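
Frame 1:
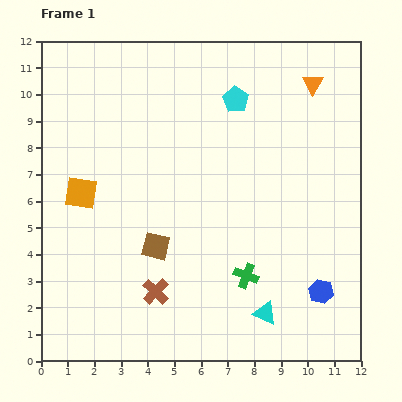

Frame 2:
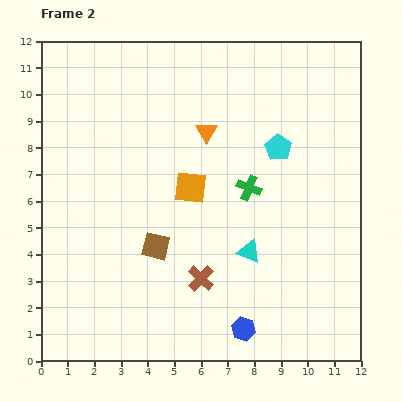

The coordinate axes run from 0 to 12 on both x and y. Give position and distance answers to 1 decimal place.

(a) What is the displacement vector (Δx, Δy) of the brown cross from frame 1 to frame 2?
(1.7, 0.5)

The brown cross was at (4.3, 2.6) in frame 1 and (6.0, 3.1) in frame 2.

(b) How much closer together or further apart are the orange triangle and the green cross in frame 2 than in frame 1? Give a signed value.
-5.0

Distance in frame 1: 7.6. Distance in frame 2: 2.6.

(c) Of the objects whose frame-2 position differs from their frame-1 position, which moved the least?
the brown cross

(moved 1.8)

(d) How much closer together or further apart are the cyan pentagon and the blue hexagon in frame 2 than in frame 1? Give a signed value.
-1.0

Distance in frame 1: 7.9. Distance in frame 2: 6.9.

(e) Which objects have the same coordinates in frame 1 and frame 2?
the brown square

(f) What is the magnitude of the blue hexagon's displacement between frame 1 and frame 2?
3.2

The blue hexagon moved from (10.5, 2.6) to (7.6, 1.2), a distance of √(2.9² + 1.4²) ≈ 3.2.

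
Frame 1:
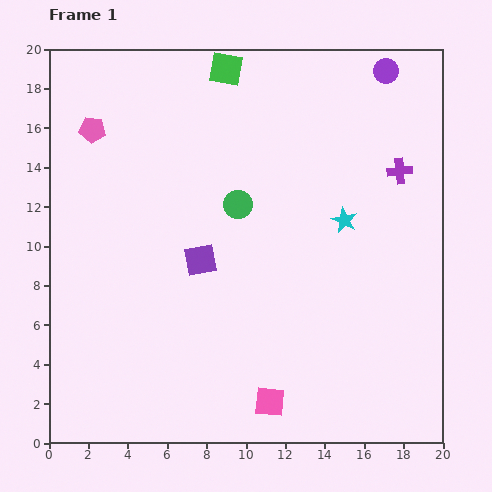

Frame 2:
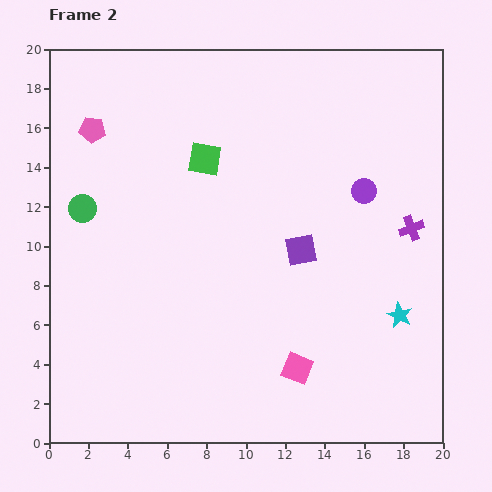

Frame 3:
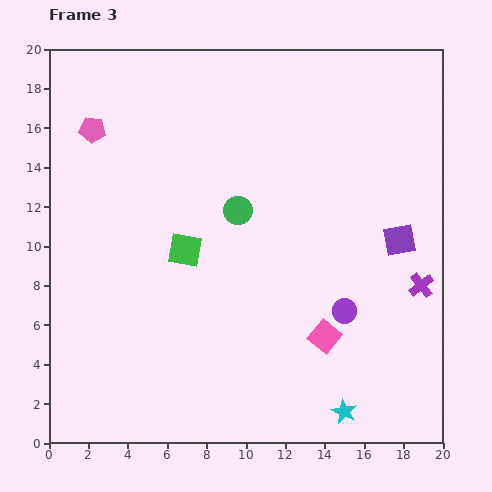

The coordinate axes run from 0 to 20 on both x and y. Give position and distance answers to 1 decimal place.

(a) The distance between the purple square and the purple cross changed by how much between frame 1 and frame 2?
-5.4

Distance in frame 1: 11.1. Distance in frame 2: 5.7.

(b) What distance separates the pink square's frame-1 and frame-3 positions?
4.3

The pink square moved from (11.2, 2.1) to (14.0, 5.4), a distance of √(2.8² + 3.3²) ≈ 4.3.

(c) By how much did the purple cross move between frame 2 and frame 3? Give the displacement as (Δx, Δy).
(0.5, -2.9)

The purple cross was at (18.4, 10.9) in frame 2 and (18.9, 8.0) in frame 3.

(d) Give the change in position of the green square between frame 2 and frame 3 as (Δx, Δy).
(-1.0, -4.6)

The green square was at (7.9, 14.4) in frame 2 and (6.9, 9.8) in frame 3.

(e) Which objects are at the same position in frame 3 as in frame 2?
the pink pentagon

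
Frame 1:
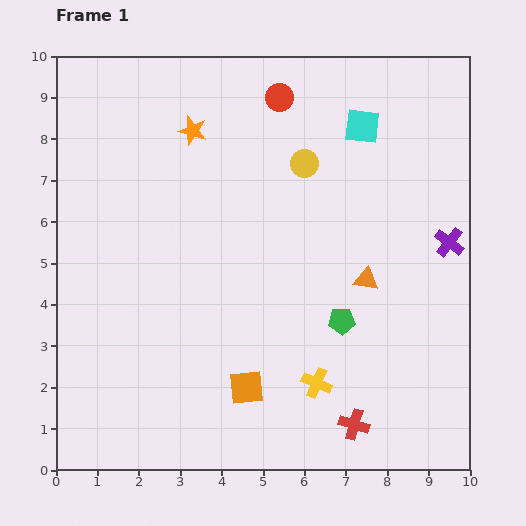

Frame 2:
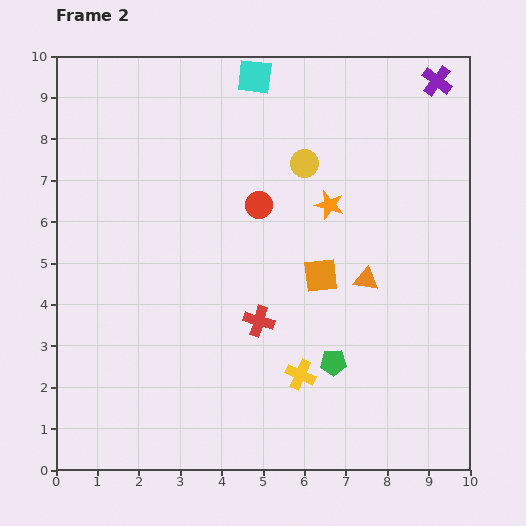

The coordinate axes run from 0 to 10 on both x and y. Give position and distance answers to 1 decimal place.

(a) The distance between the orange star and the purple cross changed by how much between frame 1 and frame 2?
-2.8

Distance in frame 1: 6.8. Distance in frame 2: 4.0.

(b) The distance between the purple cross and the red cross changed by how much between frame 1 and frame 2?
+2.2

Distance in frame 1: 5.0. Distance in frame 2: 7.2.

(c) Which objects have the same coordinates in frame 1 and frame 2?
the orange triangle, the yellow circle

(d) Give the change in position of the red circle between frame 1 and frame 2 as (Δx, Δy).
(-0.5, -2.6)

The red circle was at (5.4, 9.0) in frame 1 and (4.9, 6.4) in frame 2.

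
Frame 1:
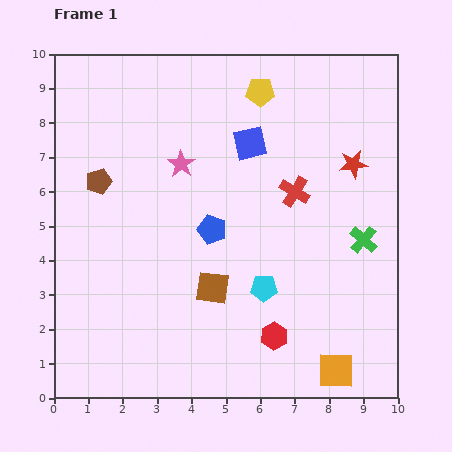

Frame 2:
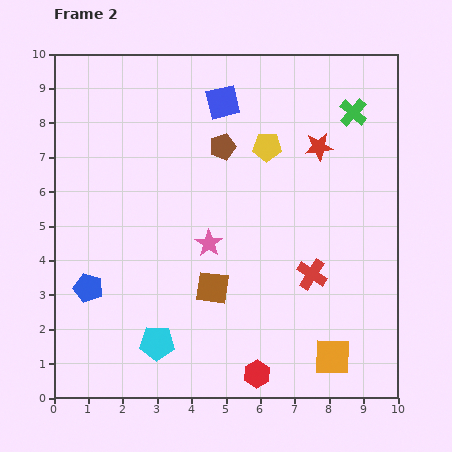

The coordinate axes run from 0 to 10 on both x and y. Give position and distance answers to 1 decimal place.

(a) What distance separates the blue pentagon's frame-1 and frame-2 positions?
4.0

The blue pentagon moved from (4.6, 4.9) to (1.0, 3.2), a distance of √(3.6² + 1.7²) ≈ 4.0.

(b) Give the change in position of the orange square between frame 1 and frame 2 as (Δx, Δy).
(-0.1, 0.4)

The orange square was at (8.2, 0.8) in frame 1 and (8.1, 1.2) in frame 2.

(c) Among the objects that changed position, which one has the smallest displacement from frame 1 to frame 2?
the orange square

(moved 0.4)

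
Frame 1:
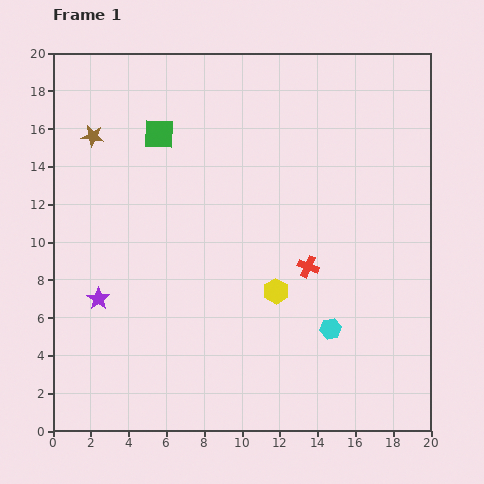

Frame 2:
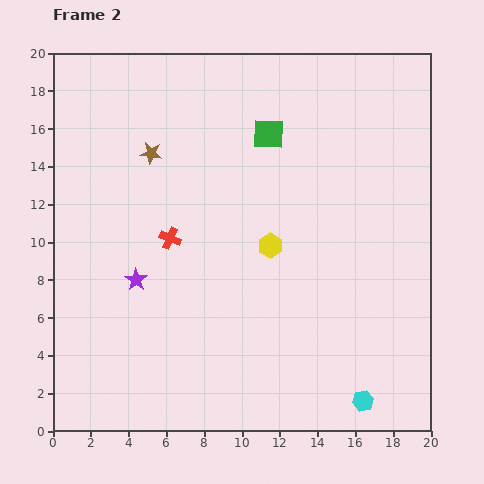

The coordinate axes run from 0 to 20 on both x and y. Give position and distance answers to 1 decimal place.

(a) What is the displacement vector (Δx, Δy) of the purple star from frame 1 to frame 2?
(2.0, 1.0)

The purple star was at (2.4, 7.0) in frame 1 and (4.4, 8.0) in frame 2.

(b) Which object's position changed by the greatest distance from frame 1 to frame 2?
the red cross

(moved 7.5; next 5.8)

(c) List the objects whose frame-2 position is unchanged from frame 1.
none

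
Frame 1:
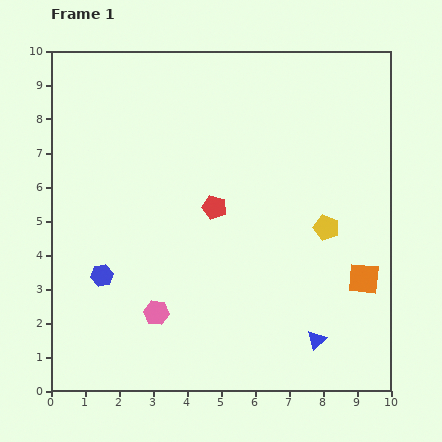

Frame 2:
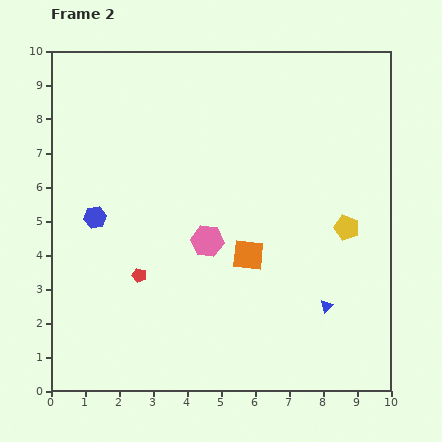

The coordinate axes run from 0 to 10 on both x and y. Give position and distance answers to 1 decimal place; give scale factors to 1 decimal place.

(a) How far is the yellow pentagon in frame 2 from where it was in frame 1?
0.6

The yellow pentagon moved from (8.1, 4.8) to (8.7, 4.8), a distance of √(0.6² + 0.0²) ≈ 0.6.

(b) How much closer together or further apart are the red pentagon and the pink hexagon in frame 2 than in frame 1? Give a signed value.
-1.3

Distance in frame 1: 3.5. Distance in frame 2: 2.2.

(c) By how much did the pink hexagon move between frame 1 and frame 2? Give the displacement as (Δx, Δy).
(1.5, 2.1)

The pink hexagon was at (3.1, 2.3) in frame 1 and (4.6, 4.4) in frame 2.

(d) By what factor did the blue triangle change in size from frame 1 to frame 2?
0.6×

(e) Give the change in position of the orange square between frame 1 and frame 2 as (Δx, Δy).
(-3.4, 0.7)

The orange square was at (9.2, 3.3) in frame 1 and (5.8, 4.0) in frame 2.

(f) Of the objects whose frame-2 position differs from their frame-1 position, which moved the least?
the yellow pentagon

(moved 0.6)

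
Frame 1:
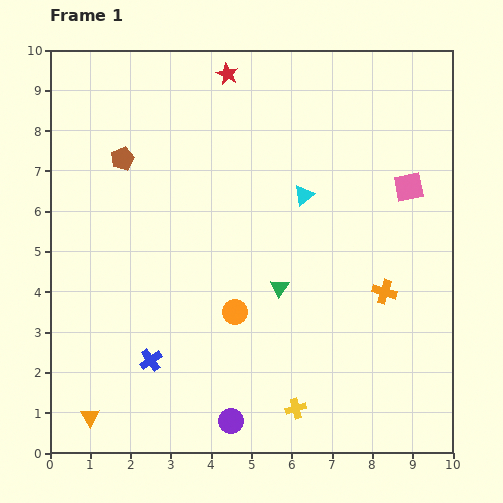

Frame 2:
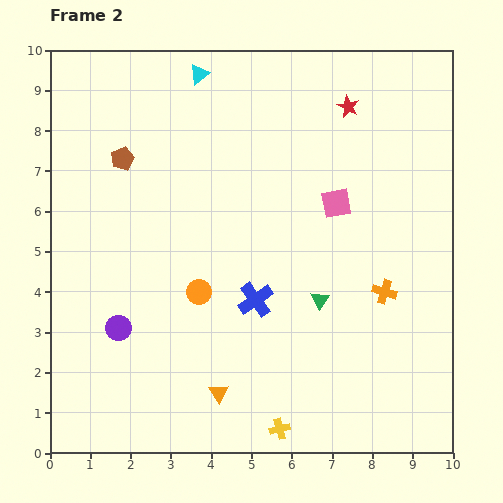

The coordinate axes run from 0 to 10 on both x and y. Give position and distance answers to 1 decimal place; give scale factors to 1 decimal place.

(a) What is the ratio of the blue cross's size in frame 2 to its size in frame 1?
1.6×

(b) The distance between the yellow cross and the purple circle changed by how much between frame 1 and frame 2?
+3.1

Distance in frame 1: 1.6. Distance in frame 2: 4.7.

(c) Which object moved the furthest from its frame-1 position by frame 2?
the cyan triangle

(moved 4.0; next 3.6)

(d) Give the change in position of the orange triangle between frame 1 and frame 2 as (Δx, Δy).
(3.2, 0.6)

The orange triangle was at (1.0, 0.9) in frame 1 and (4.2, 1.5) in frame 2.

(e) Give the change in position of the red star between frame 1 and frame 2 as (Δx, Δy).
(3.0, -0.8)

The red star was at (4.4, 9.4) in frame 1 and (7.4, 8.6) in frame 2.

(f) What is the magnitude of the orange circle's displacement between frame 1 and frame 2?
1.0

The orange circle moved from (4.6, 3.5) to (3.7, 4.0), a distance of √(0.9² + 0.5²) ≈ 1.0.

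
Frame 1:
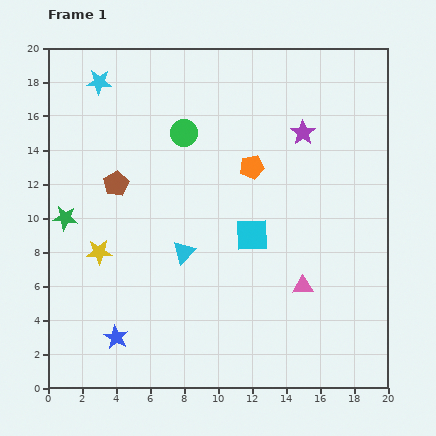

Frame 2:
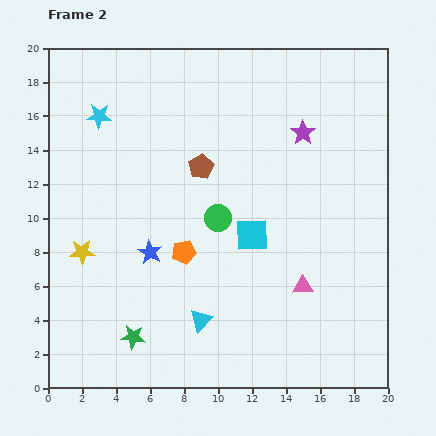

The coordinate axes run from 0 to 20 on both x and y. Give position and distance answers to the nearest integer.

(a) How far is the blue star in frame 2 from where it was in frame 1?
5

The blue star moved from (4, 3) to (6, 8), a distance of √(2² + 5²) ≈ 5.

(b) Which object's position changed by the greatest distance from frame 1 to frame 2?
the green star

(moved 8; next 6)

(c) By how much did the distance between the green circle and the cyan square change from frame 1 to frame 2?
-5

Distance in frame 1: 7. Distance in frame 2: 2.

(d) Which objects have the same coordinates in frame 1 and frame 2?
the purple star, the pink triangle, the cyan square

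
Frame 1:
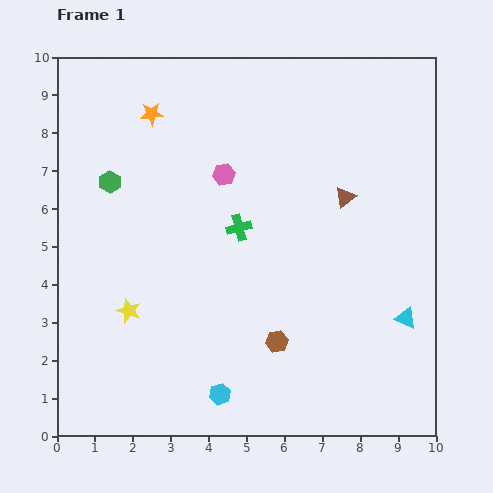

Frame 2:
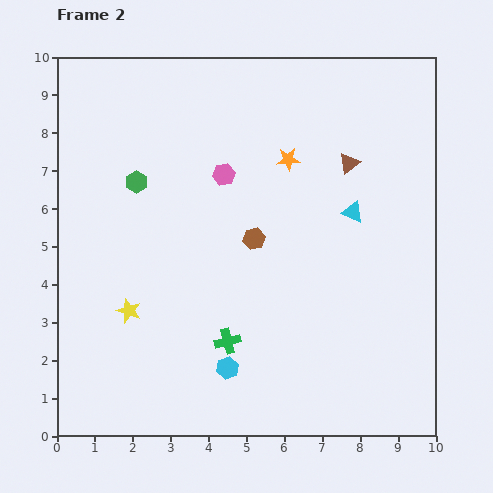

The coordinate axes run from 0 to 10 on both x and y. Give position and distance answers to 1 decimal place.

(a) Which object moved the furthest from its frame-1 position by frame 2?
the orange star

(moved 3.8; next 3.1)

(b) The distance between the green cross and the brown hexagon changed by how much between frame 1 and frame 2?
-0.4

Distance in frame 1: 3.2. Distance in frame 2: 2.8.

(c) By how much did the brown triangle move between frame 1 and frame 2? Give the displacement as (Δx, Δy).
(0.1, 0.9)

The brown triangle was at (7.6, 6.3) in frame 1 and (7.7, 7.2) in frame 2.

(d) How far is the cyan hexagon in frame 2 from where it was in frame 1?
0.7

The cyan hexagon moved from (4.3, 1.1) to (4.5, 1.8), a distance of √(0.2² + 0.7²) ≈ 0.7.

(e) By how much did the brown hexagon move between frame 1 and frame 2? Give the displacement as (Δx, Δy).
(-0.6, 2.7)

The brown hexagon was at (5.8, 2.5) in frame 1 and (5.2, 5.2) in frame 2.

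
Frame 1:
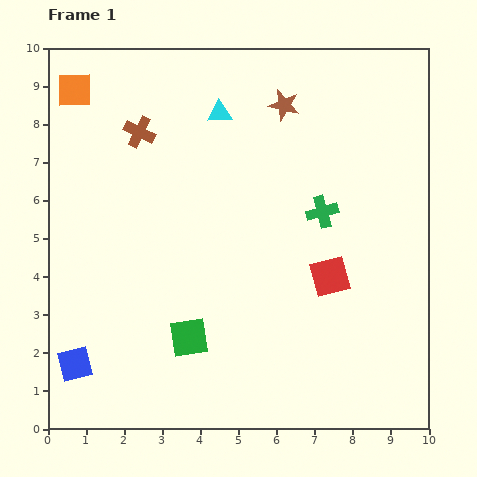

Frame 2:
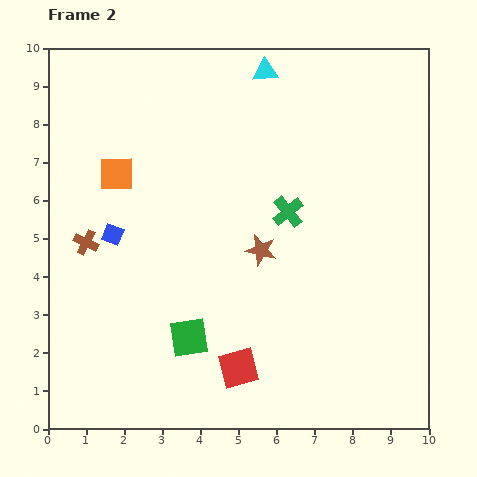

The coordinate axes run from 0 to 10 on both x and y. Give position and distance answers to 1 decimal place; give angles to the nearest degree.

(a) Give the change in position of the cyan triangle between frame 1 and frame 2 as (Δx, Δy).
(1.2, 1.1)

The cyan triangle was at (4.5, 8.3) in frame 1 and (5.7, 9.4) in frame 2.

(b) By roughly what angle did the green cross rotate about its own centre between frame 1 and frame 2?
24° counter-clockwise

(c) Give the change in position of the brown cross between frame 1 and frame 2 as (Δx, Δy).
(-1.4, -2.9)

The brown cross was at (2.4, 7.8) in frame 1 and (1.0, 4.9) in frame 2.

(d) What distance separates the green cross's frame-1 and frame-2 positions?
0.9

The green cross moved from (7.2, 5.7) to (6.3, 5.7), a distance of √(0.9² + 0.0²) ≈ 0.9.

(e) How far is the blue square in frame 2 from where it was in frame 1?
3.5

The blue square moved from (0.7, 1.7) to (1.7, 5.1), a distance of √(1.0² + 3.4²) ≈ 3.5.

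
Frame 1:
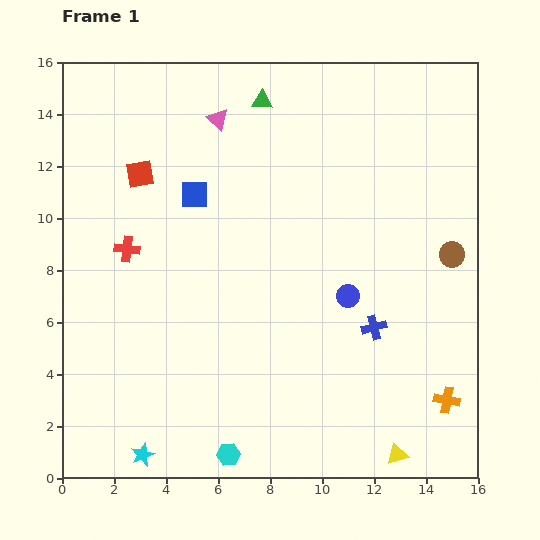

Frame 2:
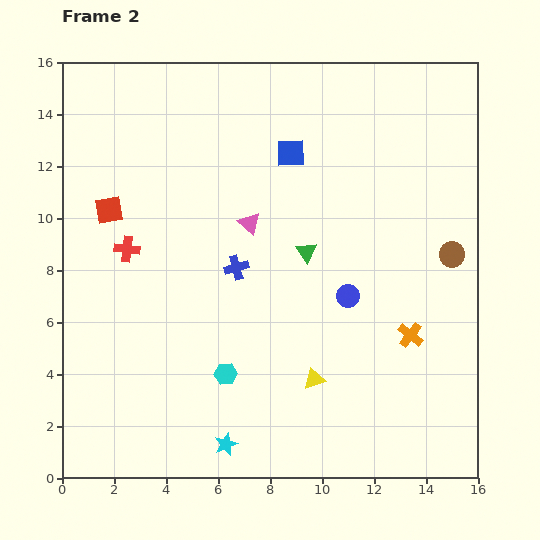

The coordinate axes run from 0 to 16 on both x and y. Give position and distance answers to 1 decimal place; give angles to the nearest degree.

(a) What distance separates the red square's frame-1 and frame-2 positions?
1.8

The red square moved from (3.0, 11.7) to (1.8, 10.3), a distance of √(1.2² + 1.4²) ≈ 1.8.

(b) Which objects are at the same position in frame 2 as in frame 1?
the red cross, the brown circle, the blue circle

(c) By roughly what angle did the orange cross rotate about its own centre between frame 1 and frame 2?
28° clockwise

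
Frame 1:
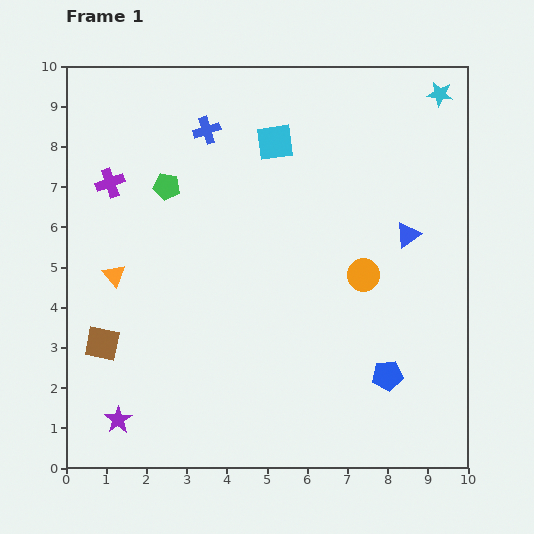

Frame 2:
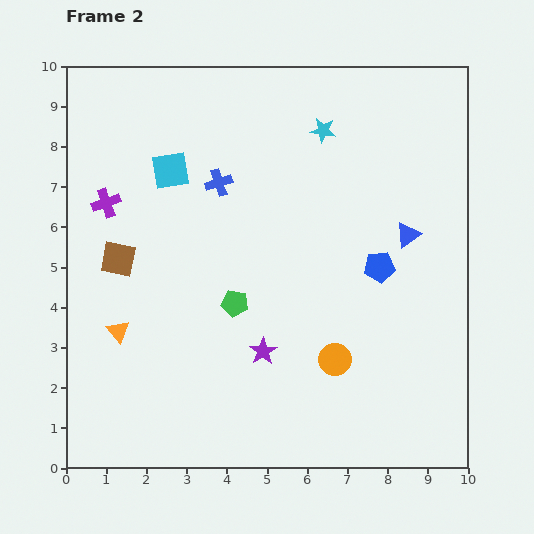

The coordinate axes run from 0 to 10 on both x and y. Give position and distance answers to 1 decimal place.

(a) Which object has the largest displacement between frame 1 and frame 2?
the purple star

(moved 4.0; next 3.4)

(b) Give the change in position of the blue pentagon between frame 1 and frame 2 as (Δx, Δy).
(-0.2, 2.7)

The blue pentagon was at (8.0, 2.3) in frame 1 and (7.8, 5.0) in frame 2.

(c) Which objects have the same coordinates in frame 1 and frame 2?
the blue triangle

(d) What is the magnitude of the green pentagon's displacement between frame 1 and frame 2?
3.4

The green pentagon moved from (2.5, 7.0) to (4.2, 4.1), a distance of √(1.7² + 2.9²) ≈ 3.4.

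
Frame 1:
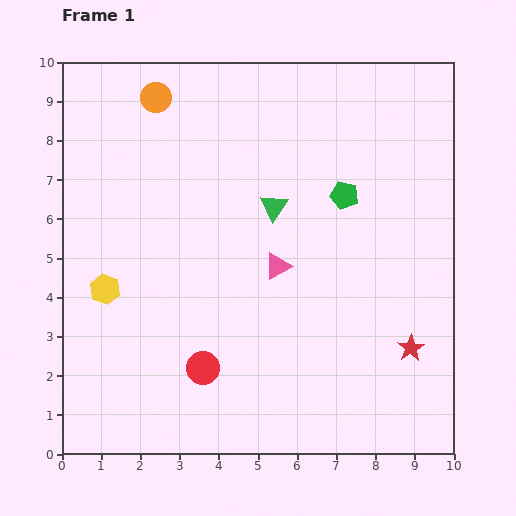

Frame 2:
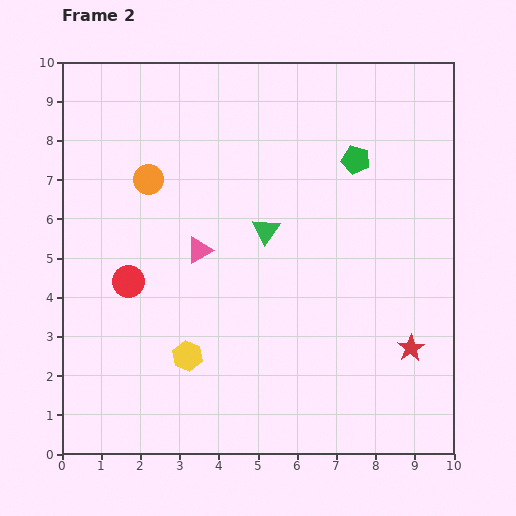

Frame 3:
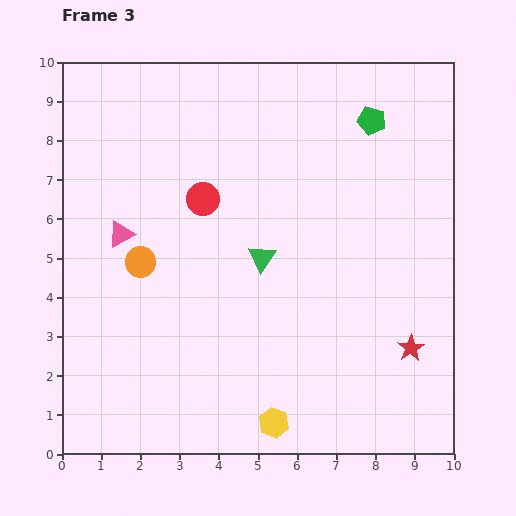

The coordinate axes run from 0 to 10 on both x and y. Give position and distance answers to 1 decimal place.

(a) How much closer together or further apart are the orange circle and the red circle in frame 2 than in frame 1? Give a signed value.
-4.4

Distance in frame 1: 7.0. Distance in frame 2: 2.6.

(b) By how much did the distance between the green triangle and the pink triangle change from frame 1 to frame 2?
+0.3

Distance in frame 1: 1.5. Distance in frame 2: 1.8.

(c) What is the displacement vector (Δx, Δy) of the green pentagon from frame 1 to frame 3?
(0.7, 1.9)

The green pentagon was at (7.2, 6.6) in frame 1 and (7.9, 8.5) in frame 3.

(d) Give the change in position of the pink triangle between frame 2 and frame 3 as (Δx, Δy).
(-2.0, 0.4)

The pink triangle was at (3.5, 5.2) in frame 2 and (1.5, 5.6) in frame 3.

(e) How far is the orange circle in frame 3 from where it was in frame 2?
2.1

The orange circle moved from (2.2, 7.0) to (2.0, 4.9), a distance of √(0.2² + 2.1²) ≈ 2.1.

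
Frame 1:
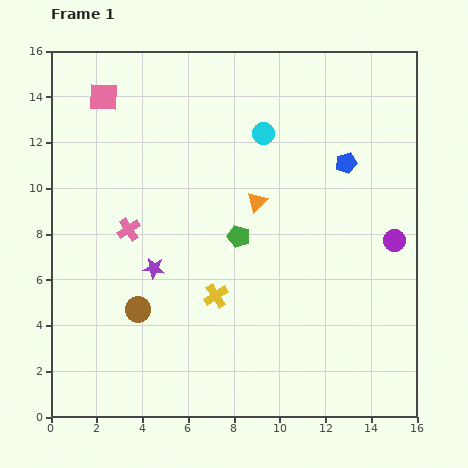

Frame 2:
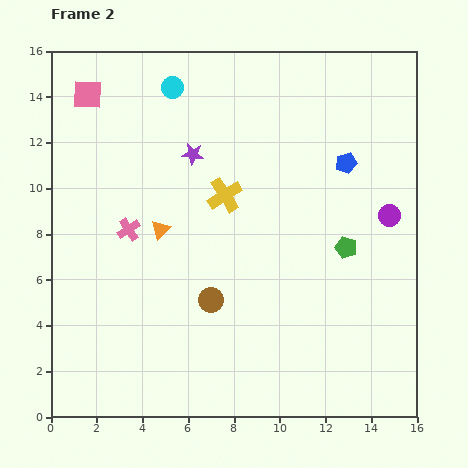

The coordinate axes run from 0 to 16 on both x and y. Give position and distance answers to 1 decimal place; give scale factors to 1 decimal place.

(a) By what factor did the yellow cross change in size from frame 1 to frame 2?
1.4×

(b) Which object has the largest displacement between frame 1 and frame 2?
the purple star

(moved 5.3; next 4.7)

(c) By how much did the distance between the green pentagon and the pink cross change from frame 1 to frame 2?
+4.7

Distance in frame 1: 4.8. Distance in frame 2: 9.5.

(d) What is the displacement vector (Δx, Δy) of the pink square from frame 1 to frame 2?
(-0.7, 0.1)

The pink square was at (2.3, 14.0) in frame 1 and (1.6, 14.1) in frame 2.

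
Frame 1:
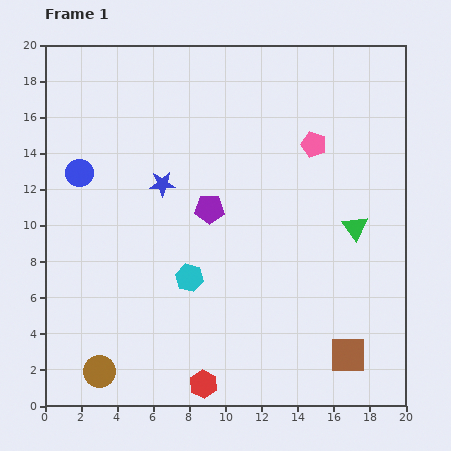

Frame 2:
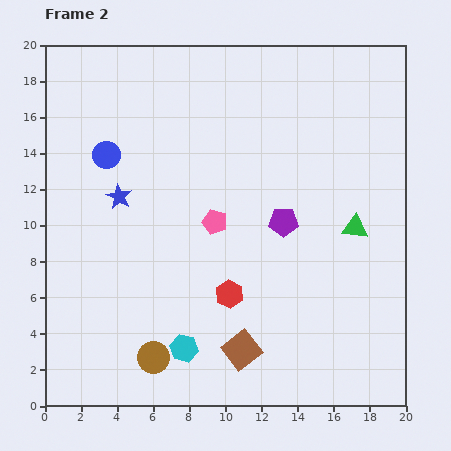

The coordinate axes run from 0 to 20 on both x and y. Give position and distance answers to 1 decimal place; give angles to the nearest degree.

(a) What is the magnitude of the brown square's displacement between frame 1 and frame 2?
5.9

The brown square moved from (16.8, 2.8) to (10.9, 3.1), a distance of √(5.9² + 0.3²) ≈ 5.9.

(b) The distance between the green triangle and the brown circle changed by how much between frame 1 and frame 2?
-3.0

Distance in frame 1: 16.3. Distance in frame 2: 13.3.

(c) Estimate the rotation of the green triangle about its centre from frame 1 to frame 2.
49° counter-clockwise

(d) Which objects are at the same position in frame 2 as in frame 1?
the green triangle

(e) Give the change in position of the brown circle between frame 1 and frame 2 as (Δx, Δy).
(3.0, 0.8)

The brown circle was at (3.0, 1.9) in frame 1 and (6.0, 2.7) in frame 2.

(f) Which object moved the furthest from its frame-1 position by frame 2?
the pink pentagon

(moved 7.0; next 5.9)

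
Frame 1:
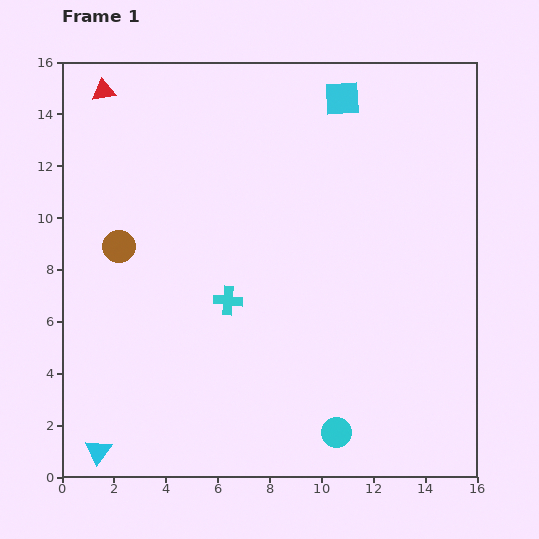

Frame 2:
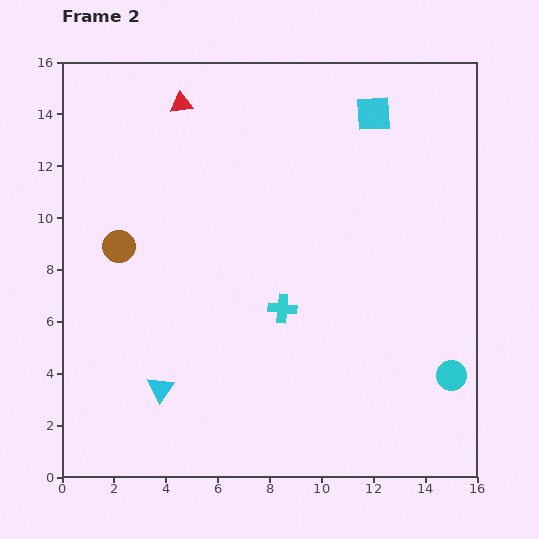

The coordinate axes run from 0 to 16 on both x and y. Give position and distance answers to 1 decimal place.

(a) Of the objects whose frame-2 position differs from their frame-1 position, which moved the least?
the cyan square

(moved 1.3)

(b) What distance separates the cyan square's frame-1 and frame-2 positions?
1.3

The cyan square moved from (10.8, 14.6) to (12.0, 14.0), a distance of √(1.2² + 0.6²) ≈ 1.3.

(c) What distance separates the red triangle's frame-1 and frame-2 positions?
3.0

The red triangle moved from (1.6, 14.9) to (4.6, 14.4), a distance of √(3.0² + 0.5²) ≈ 3.0.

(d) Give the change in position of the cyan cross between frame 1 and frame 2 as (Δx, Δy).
(2.1, -0.3)

The cyan cross was at (6.4, 6.8) in frame 1 and (8.5, 6.5) in frame 2.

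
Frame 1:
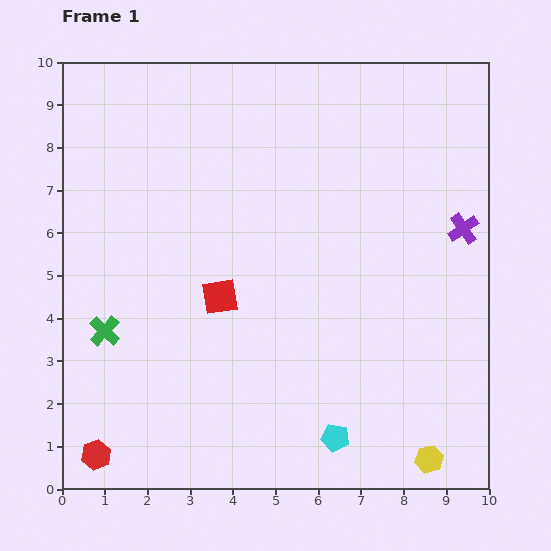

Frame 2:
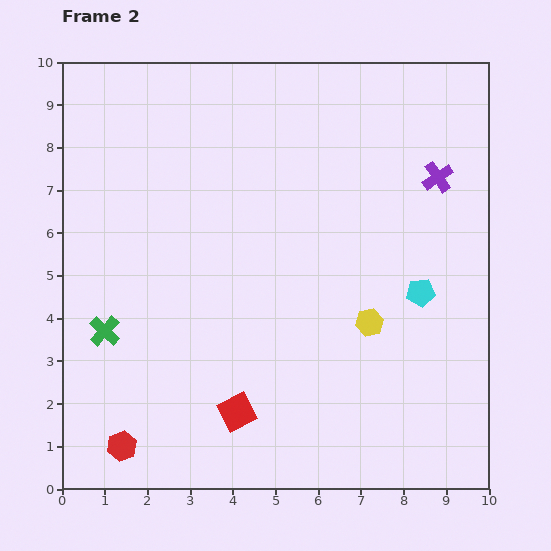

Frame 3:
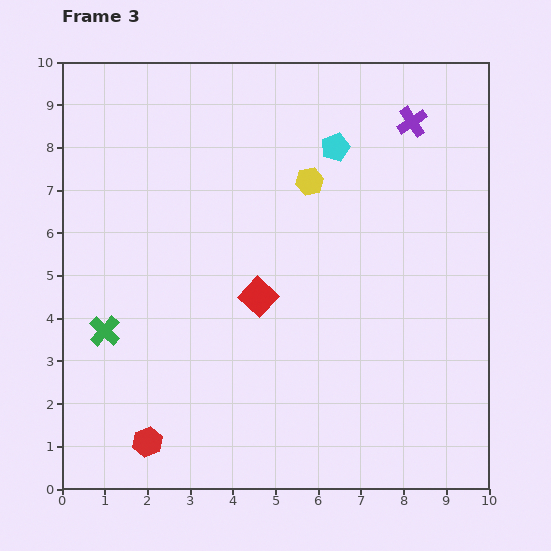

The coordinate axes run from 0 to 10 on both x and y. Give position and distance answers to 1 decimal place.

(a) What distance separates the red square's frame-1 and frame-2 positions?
2.7

The red square moved from (3.7, 4.5) to (4.1, 1.8), a distance of √(0.4² + 2.7²) ≈ 2.7.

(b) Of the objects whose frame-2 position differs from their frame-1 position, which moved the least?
the red hexagon

(moved 0.6)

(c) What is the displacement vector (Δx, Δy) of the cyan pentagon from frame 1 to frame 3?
(0.0, 6.8)

The cyan pentagon was at (6.4, 1.2) in frame 1 and (6.4, 8.0) in frame 3.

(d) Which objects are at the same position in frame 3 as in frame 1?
the green cross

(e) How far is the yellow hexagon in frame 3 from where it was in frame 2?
3.6

The yellow hexagon moved from (7.2, 3.9) to (5.8, 7.2), a distance of √(1.4² + 3.3²) ≈ 3.6.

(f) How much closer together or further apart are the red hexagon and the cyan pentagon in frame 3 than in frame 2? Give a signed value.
+0.3

Distance in frame 2: 7.9. Distance in frame 3: 8.2.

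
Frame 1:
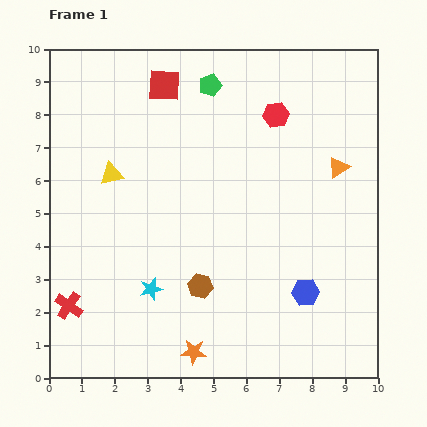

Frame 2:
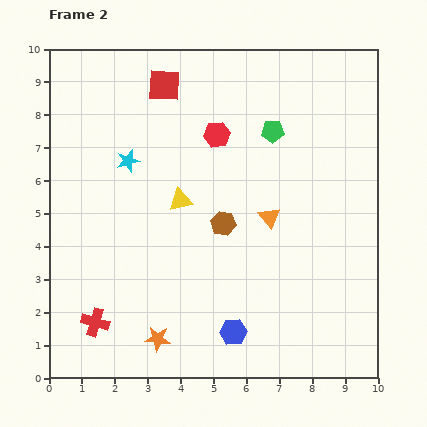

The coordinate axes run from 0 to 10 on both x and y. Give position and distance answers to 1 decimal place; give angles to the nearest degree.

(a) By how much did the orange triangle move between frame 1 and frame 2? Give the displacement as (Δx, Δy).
(-2.1, -1.5)

The orange triangle was at (8.8, 6.4) in frame 1 and (6.7, 4.9) in frame 2.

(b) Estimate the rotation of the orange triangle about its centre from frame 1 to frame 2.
34° counter-clockwise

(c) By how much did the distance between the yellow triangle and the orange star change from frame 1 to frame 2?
-1.7

Distance in frame 1: 6.0. Distance in frame 2: 4.3.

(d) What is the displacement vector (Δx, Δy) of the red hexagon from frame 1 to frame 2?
(-1.8, -0.6)

The red hexagon was at (6.9, 8.0) in frame 1 and (5.1, 7.4) in frame 2.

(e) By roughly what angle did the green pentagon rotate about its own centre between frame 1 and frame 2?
18° clockwise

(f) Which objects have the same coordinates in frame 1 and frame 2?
the red square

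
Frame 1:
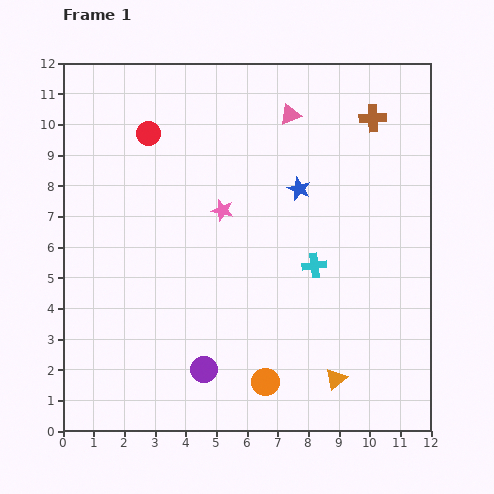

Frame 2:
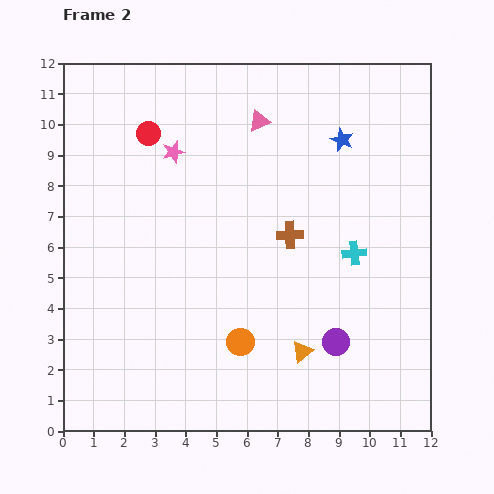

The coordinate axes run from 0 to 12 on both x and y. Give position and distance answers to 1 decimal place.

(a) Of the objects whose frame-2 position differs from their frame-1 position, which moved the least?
the pink triangle

(moved 1.0)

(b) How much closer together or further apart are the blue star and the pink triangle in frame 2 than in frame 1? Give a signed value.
+0.4

Distance in frame 1: 2.4. Distance in frame 2: 2.8.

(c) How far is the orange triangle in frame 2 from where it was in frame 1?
1.4

The orange triangle moved from (8.9, 1.7) to (7.8, 2.6), a distance of √(1.1² + 0.9²) ≈ 1.4.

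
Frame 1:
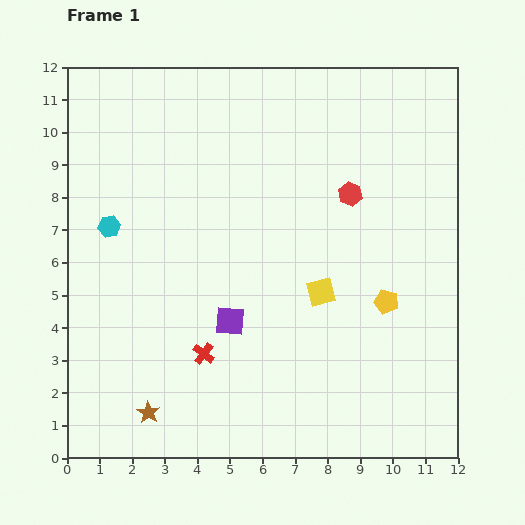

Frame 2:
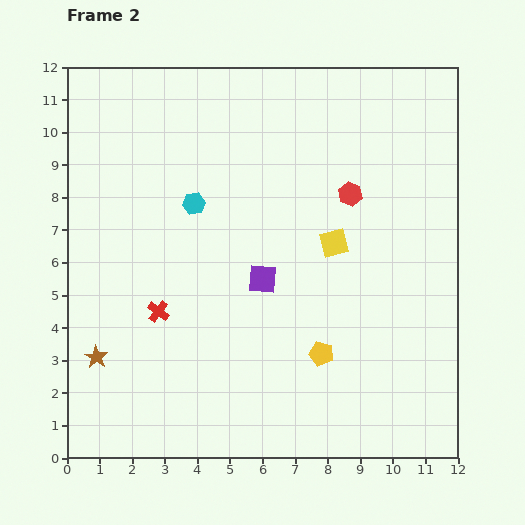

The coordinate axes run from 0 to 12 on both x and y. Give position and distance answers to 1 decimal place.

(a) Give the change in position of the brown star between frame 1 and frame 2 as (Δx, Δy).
(-1.6, 1.7)

The brown star was at (2.5, 1.4) in frame 1 and (0.9, 3.1) in frame 2.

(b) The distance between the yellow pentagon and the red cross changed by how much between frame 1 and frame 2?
-0.6

Distance in frame 1: 5.8. Distance in frame 2: 5.2.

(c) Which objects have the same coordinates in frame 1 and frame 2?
the red hexagon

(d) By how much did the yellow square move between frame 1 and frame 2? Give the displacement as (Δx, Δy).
(0.4, 1.5)

The yellow square was at (7.8, 5.1) in frame 1 and (8.2, 6.6) in frame 2.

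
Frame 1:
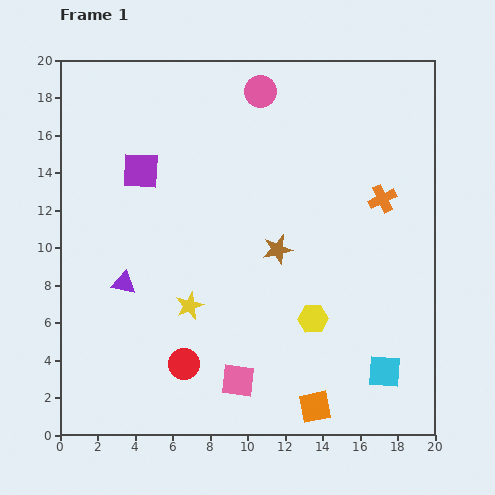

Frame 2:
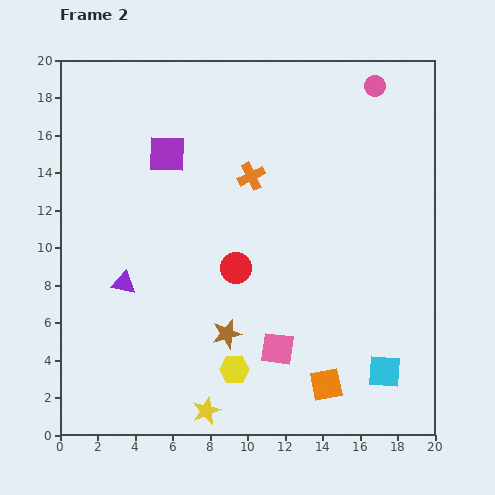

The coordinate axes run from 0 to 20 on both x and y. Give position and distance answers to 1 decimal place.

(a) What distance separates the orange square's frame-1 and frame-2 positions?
1.3

The orange square moved from (13.6, 1.5) to (14.2, 2.7), a distance of √(0.6² + 1.2²) ≈ 1.3.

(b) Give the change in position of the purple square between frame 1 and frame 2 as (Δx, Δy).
(1.4, 0.9)

The purple square was at (4.3, 14.1) in frame 1 and (5.7, 15.0) in frame 2.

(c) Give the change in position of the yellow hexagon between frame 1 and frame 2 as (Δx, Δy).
(-4.2, -2.7)

The yellow hexagon was at (13.5, 6.2) in frame 1 and (9.3, 3.5) in frame 2.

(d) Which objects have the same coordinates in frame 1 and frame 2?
the cyan square, the purple triangle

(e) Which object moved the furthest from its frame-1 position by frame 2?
the orange cross

(moved 7.1; next 6.1)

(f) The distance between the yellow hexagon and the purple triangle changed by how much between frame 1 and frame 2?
-2.8

Distance in frame 1: 10.3. Distance in frame 2: 7.5.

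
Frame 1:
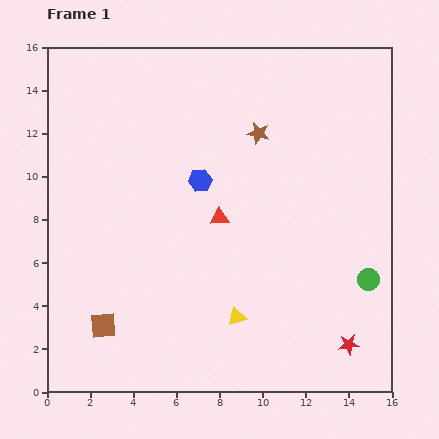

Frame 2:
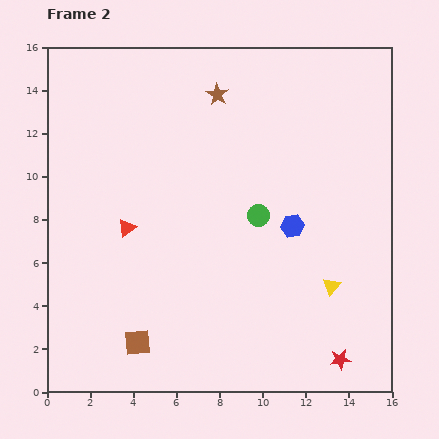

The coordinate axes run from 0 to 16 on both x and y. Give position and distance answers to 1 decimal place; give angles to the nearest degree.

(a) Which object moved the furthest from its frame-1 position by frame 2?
the green circle

(moved 5.9; next 4.8)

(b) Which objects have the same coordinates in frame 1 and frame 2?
none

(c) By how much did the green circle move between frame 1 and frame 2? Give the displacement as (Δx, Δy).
(-5.1, 3.0)

The green circle was at (14.9, 5.2) in frame 1 and (9.8, 8.2) in frame 2.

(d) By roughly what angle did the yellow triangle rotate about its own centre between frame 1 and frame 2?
35° counter-clockwise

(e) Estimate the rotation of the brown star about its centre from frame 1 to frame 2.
18° clockwise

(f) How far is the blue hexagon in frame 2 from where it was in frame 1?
4.8

The blue hexagon moved from (7.1, 9.8) to (11.4, 7.7), a distance of √(4.3² + 2.1²) ≈ 4.8.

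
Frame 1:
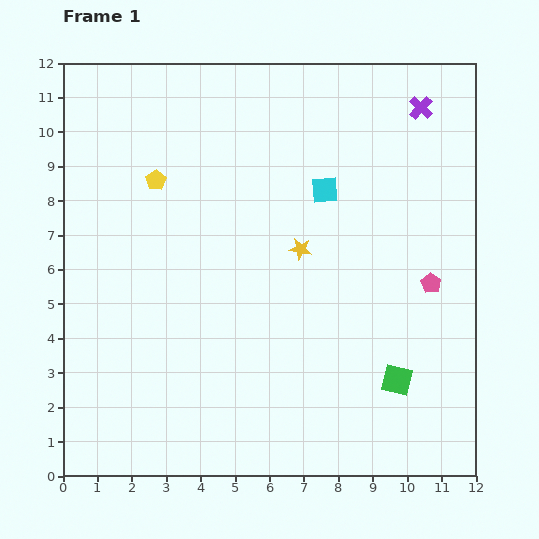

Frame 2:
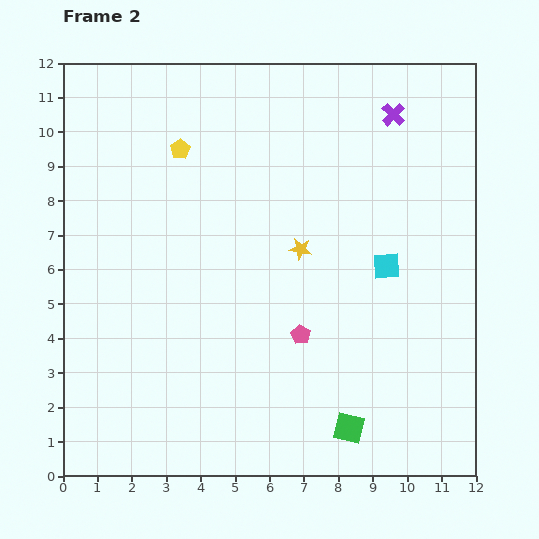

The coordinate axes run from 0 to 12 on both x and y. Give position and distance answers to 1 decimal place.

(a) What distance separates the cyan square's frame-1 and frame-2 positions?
2.8

The cyan square moved from (7.6, 8.3) to (9.4, 6.1), a distance of √(1.8² + 2.2²) ≈ 2.8.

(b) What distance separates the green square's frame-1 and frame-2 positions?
2.0

The green square moved from (9.7, 2.8) to (8.3, 1.4), a distance of √(1.4² + 1.4²) ≈ 2.0.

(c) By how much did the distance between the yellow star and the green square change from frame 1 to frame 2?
+0.7

Distance in frame 1: 4.7. Distance in frame 2: 5.4.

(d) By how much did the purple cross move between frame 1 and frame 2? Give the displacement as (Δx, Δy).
(-0.8, -0.2)

The purple cross was at (10.4, 10.7) in frame 1 and (9.6, 10.5) in frame 2.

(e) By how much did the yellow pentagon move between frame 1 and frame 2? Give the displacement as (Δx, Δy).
(0.7, 0.9)

The yellow pentagon was at (2.7, 8.6) in frame 1 and (3.4, 9.5) in frame 2.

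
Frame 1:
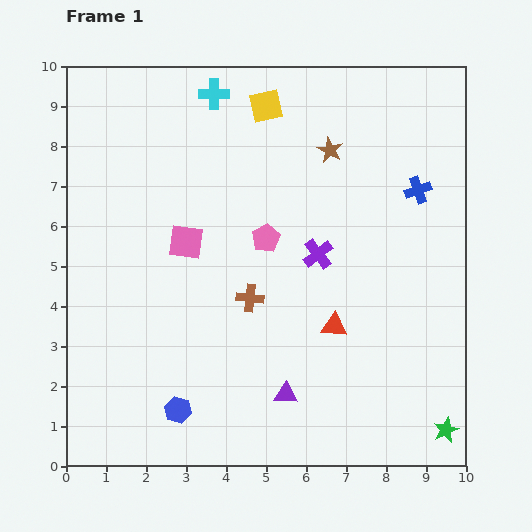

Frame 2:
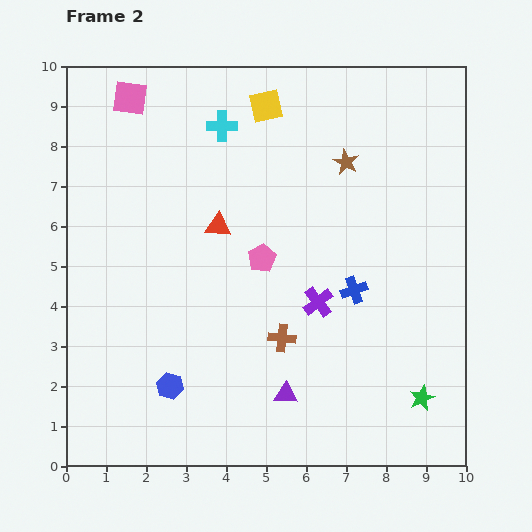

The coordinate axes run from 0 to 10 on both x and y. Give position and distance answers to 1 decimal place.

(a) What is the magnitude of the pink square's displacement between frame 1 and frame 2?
3.9

The pink square moved from (3.0, 5.6) to (1.6, 9.2), a distance of √(1.4² + 3.6²) ≈ 3.9.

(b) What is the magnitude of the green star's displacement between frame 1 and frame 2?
1.0

The green star moved from (9.5, 0.9) to (8.9, 1.7), a distance of √(0.6² + 0.8²) ≈ 1.0.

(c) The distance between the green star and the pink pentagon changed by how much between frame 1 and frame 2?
-1.3

Distance in frame 1: 6.6. Distance in frame 2: 5.3.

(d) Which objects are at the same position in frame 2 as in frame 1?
the purple triangle, the yellow square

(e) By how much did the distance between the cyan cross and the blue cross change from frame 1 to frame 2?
-0.3

Distance in frame 1: 5.6. Distance in frame 2: 5.3.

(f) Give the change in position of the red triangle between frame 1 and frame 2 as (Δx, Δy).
(-2.9, 2.5)

The red triangle was at (6.7, 3.5) in frame 1 and (3.8, 6.0) in frame 2.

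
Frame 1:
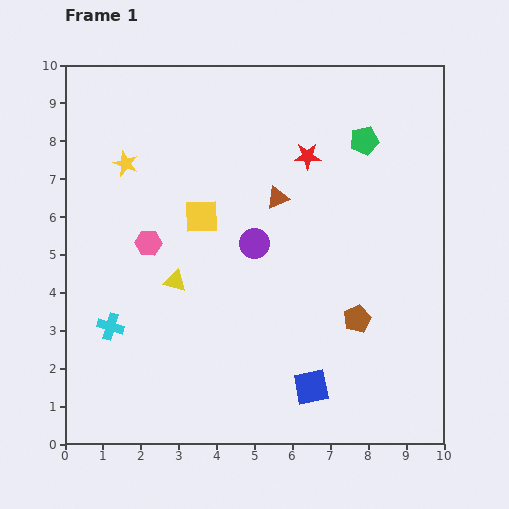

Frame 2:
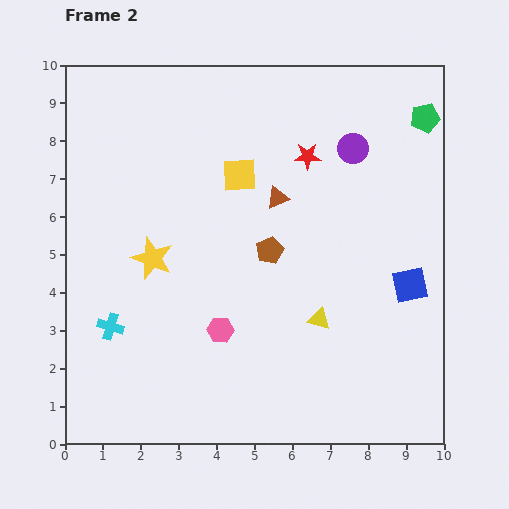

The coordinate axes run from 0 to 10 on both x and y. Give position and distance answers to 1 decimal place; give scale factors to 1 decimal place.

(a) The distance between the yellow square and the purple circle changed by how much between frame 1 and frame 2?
+1.5

Distance in frame 1: 1.6. Distance in frame 2: 3.1.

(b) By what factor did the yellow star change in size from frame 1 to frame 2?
1.7×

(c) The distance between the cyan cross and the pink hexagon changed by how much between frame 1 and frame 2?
+0.5

Distance in frame 1: 2.4. Distance in frame 2: 2.9.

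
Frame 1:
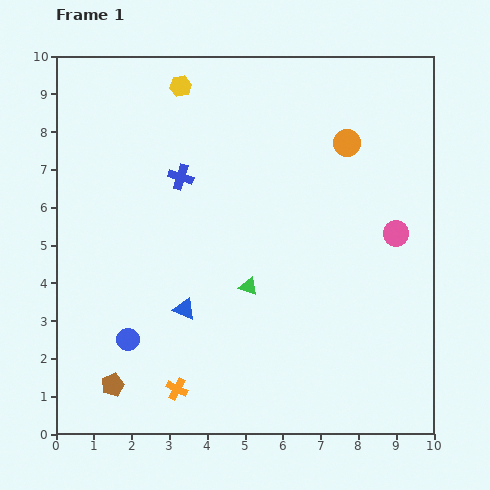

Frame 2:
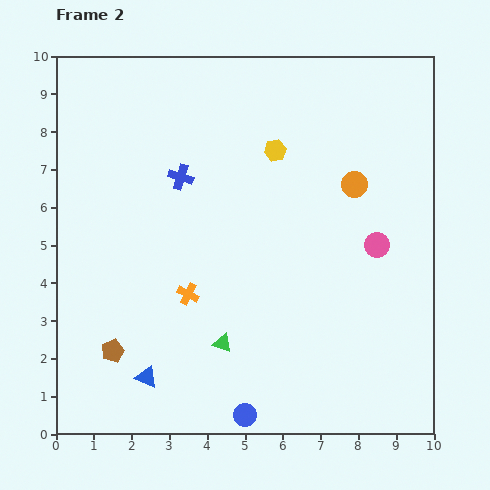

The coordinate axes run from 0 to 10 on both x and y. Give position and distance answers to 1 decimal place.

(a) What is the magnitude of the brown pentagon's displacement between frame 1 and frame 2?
0.9

The brown pentagon moved from (1.5, 1.3) to (1.5, 2.2), a distance of √(0.0² + 0.9²) ≈ 0.9.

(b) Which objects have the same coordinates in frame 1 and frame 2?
the blue cross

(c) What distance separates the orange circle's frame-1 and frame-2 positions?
1.1

The orange circle moved from (7.7, 7.7) to (7.9, 6.6), a distance of √(0.2² + 1.1²) ≈ 1.1.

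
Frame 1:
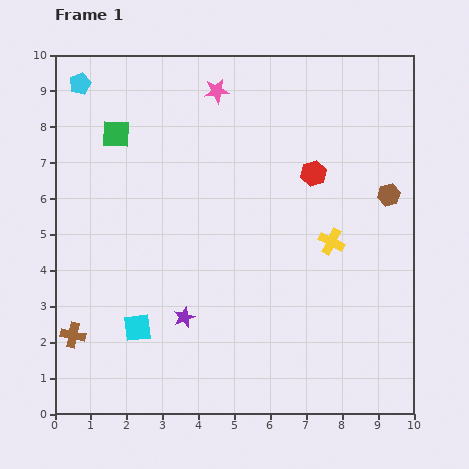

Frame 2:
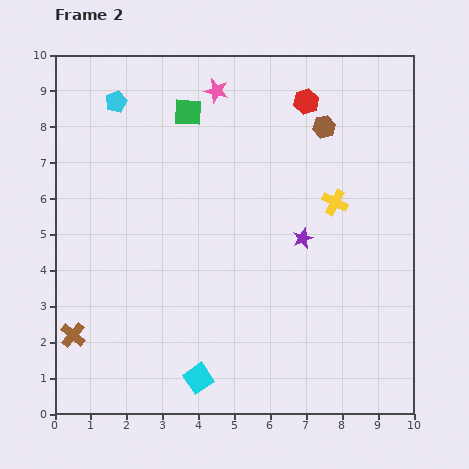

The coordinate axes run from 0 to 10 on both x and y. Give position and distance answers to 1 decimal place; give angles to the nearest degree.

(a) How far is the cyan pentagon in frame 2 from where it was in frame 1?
1.1

The cyan pentagon moved from (0.7, 9.2) to (1.7, 8.7), a distance of √(1.0² + 0.5²) ≈ 1.1.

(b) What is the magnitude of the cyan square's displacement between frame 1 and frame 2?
2.2

The cyan square moved from (2.3, 2.4) to (4.0, 1.0), a distance of √(1.7² + 1.4²) ≈ 2.2.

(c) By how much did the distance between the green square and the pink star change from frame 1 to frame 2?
-2.0

Distance in frame 1: 3.0. Distance in frame 2: 1.0.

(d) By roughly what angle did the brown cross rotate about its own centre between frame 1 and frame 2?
28° clockwise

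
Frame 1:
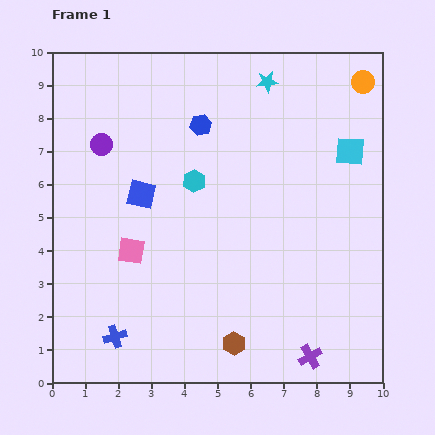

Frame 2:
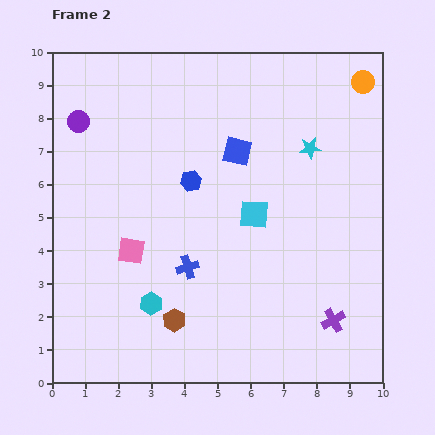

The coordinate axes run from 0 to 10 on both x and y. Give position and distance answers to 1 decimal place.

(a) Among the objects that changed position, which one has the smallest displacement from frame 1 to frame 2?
the purple circle

(moved 1.0)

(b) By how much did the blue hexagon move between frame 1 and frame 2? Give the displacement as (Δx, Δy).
(-0.3, -1.7)

The blue hexagon was at (4.5, 7.8) in frame 1 and (4.2, 6.1) in frame 2.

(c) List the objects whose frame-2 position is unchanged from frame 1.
the pink square, the orange circle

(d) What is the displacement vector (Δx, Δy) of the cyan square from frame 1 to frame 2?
(-2.9, -1.9)

The cyan square was at (9.0, 7.0) in frame 1 and (6.1, 5.1) in frame 2.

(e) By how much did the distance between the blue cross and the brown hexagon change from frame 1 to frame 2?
-2.0

Distance in frame 1: 3.6. Distance in frame 2: 1.6.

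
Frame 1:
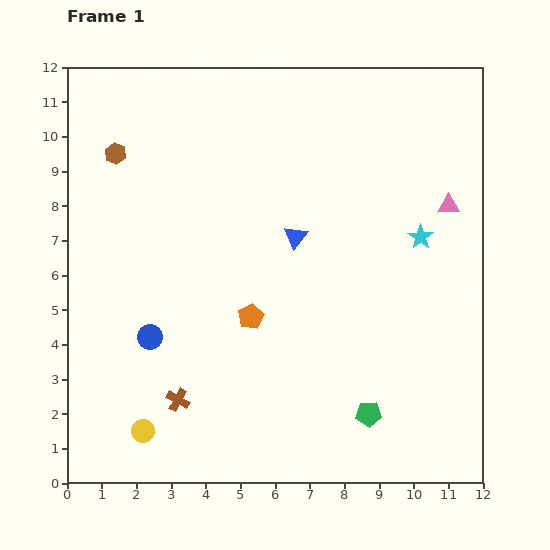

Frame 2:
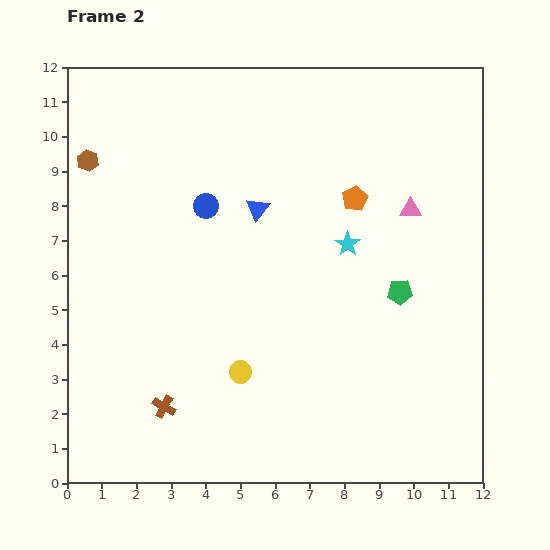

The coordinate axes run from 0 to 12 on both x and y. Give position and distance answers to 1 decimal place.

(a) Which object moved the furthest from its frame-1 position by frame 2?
the orange pentagon

(moved 4.5; next 4.1)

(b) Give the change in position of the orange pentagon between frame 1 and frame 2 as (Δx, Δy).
(3.0, 3.4)

The orange pentagon was at (5.3, 4.8) in frame 1 and (8.3, 8.2) in frame 2.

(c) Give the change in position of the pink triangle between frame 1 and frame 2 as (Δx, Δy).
(-1.1, -0.1)

The pink triangle was at (11.0, 8.0) in frame 1 and (9.9, 7.9) in frame 2.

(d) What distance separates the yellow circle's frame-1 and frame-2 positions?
3.3

The yellow circle moved from (2.2, 1.5) to (5.0, 3.2), a distance of √(2.8² + 1.7²) ≈ 3.3.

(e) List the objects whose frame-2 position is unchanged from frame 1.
none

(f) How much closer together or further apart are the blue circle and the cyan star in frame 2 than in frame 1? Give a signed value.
-4.1

Distance in frame 1: 8.3. Distance in frame 2: 4.2.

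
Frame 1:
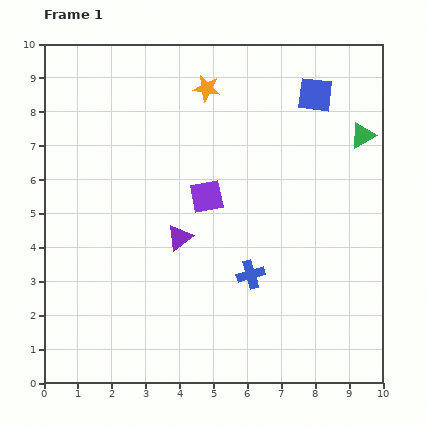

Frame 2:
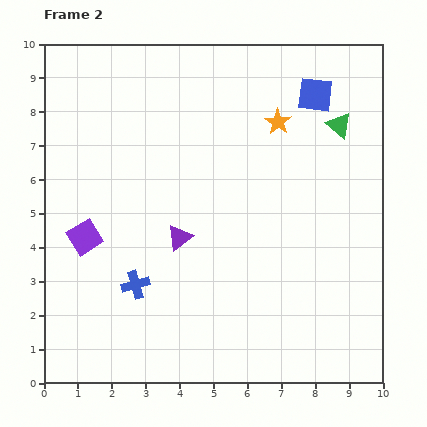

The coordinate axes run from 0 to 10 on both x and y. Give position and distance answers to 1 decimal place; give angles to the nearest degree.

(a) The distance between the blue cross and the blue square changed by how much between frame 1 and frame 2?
+2.1

Distance in frame 1: 5.6. Distance in frame 2: 7.7.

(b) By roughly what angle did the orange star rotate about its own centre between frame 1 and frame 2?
23° clockwise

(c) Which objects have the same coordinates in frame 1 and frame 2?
the purple triangle, the blue square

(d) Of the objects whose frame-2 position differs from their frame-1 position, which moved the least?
the green triangle

(moved 0.8)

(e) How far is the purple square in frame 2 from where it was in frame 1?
3.8

The purple square moved from (4.8, 5.5) to (1.2, 4.3), a distance of √(3.6² + 1.2²) ≈ 3.8.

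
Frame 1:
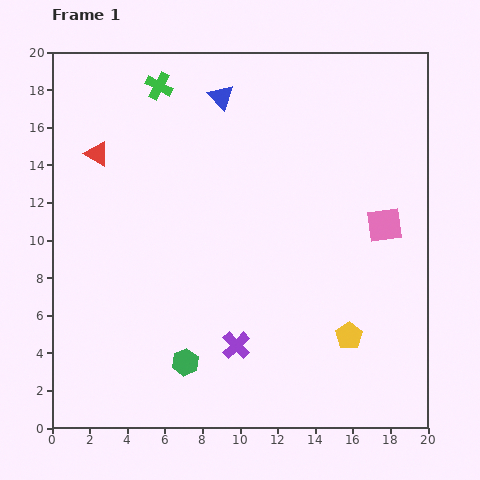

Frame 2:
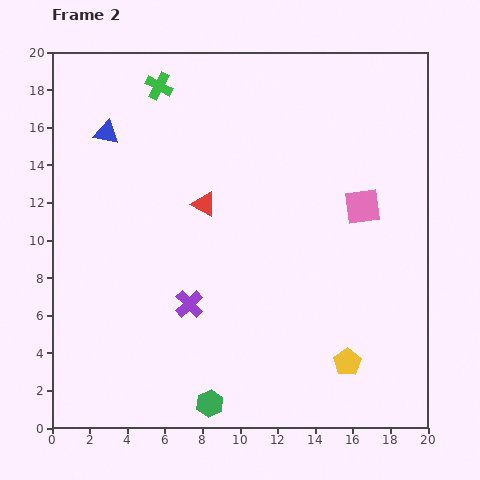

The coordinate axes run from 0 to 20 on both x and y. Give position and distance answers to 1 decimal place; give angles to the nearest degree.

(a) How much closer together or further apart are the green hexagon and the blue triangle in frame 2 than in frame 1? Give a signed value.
+1.2

Distance in frame 1: 14.2. Distance in frame 2: 15.4.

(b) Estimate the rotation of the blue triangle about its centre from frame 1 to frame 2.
35° counter-clockwise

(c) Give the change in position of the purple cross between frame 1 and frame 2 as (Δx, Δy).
(-2.5, 2.2)

The purple cross was at (9.8, 4.4) in frame 1 and (7.3, 6.6) in frame 2.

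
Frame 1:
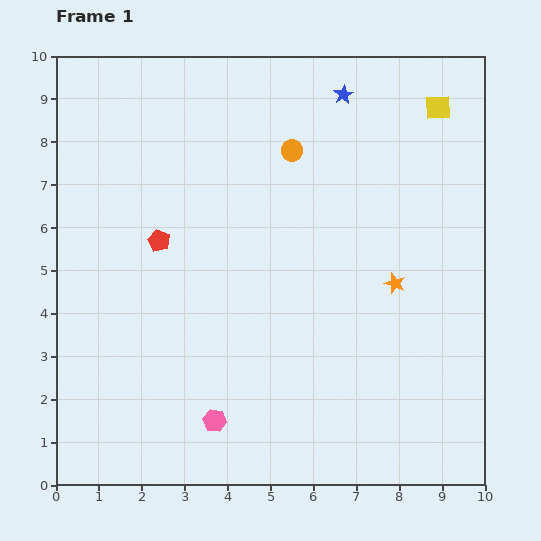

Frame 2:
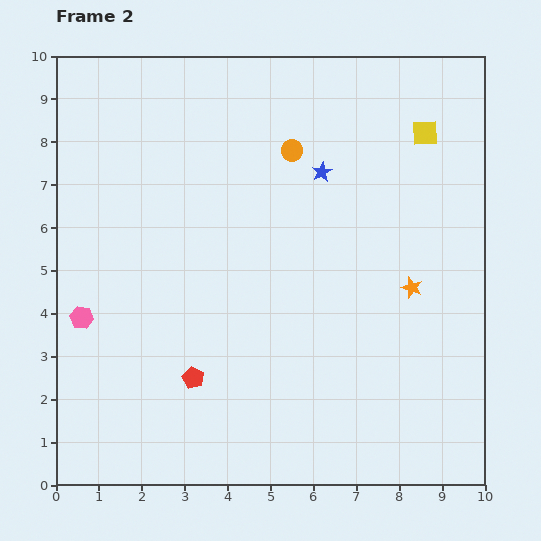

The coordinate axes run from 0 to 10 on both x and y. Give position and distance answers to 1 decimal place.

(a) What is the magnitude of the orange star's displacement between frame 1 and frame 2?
0.4

The orange star moved from (7.9, 4.7) to (8.3, 4.6), a distance of √(0.4² + 0.1²) ≈ 0.4.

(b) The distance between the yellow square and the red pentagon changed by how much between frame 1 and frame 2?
+0.7

Distance in frame 1: 7.2. Distance in frame 2: 7.9.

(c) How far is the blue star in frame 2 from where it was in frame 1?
1.9

The blue star moved from (6.7, 9.1) to (6.2, 7.3), a distance of √(0.5² + 1.8²) ≈ 1.9.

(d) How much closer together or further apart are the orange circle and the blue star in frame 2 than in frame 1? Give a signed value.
-0.9

Distance in frame 1: 1.8. Distance in frame 2: 0.9.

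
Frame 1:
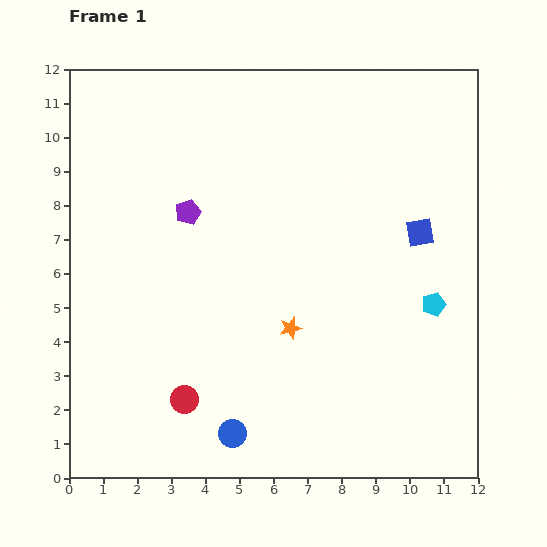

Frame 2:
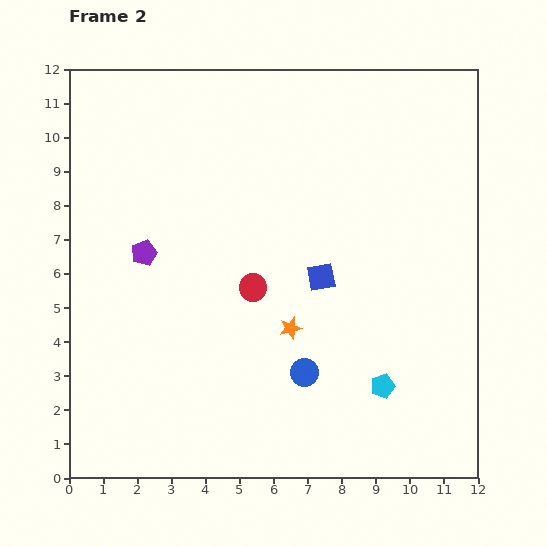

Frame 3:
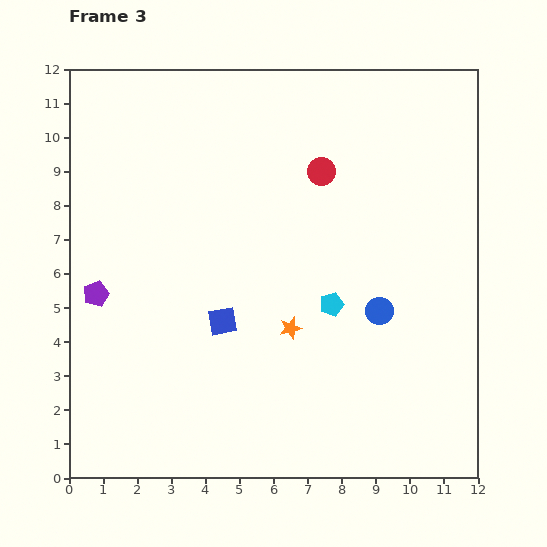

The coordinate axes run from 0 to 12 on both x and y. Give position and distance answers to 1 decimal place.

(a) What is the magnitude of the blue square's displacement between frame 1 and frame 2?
3.2

The blue square moved from (10.3, 7.2) to (7.4, 5.9), a distance of √(2.9² + 1.3²) ≈ 3.2.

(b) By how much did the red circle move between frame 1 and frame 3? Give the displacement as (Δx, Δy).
(4.0, 6.7)

The red circle was at (3.4, 2.3) in frame 1 and (7.4, 9.0) in frame 3.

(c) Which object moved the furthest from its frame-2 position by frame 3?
the red circle

(moved 3.9; next 3.2)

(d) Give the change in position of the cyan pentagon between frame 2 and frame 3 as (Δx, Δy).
(-1.5, 2.4)

The cyan pentagon was at (9.2, 2.7) in frame 2 and (7.7, 5.1) in frame 3.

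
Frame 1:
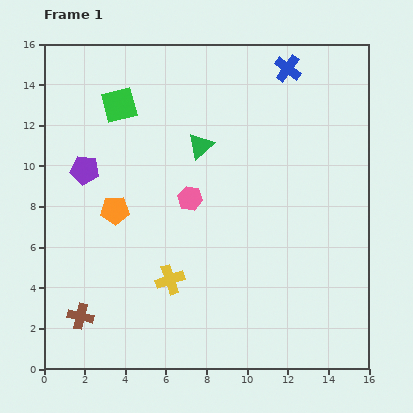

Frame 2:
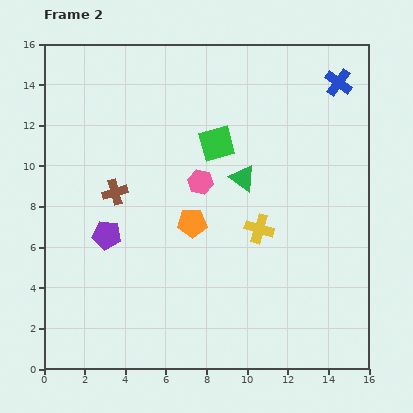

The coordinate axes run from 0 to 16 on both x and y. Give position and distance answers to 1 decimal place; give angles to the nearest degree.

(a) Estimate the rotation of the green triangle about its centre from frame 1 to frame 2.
42° counter-clockwise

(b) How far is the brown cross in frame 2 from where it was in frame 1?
6.3

The brown cross moved from (1.8, 2.6) to (3.5, 8.7), a distance of √(1.7² + 6.1²) ≈ 6.3.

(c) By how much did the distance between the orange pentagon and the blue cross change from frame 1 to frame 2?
-1.0

Distance in frame 1: 11.0. Distance in frame 2: 10.0.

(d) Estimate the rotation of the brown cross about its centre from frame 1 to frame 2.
29° counter-clockwise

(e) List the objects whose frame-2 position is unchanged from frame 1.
none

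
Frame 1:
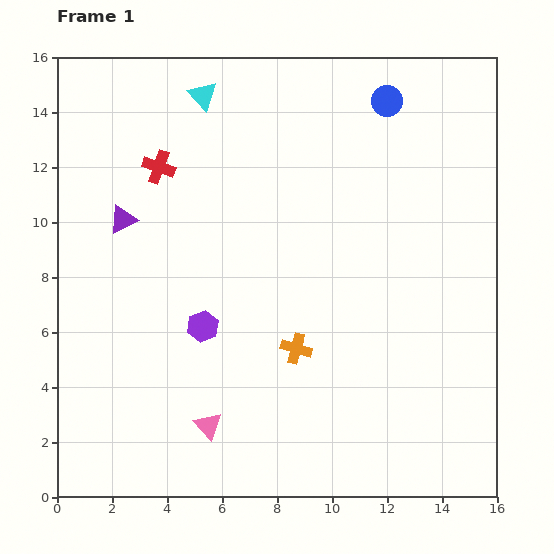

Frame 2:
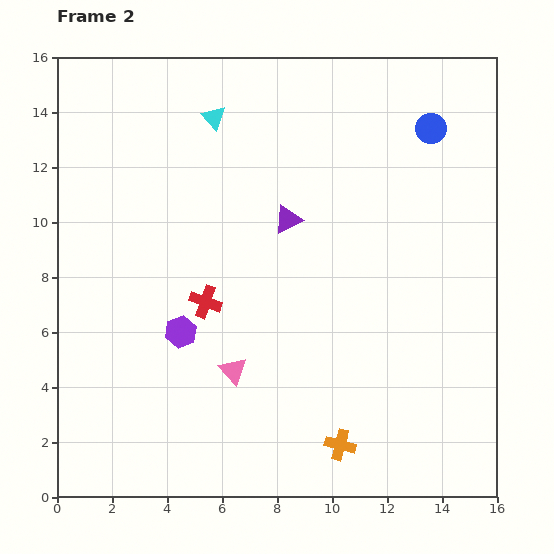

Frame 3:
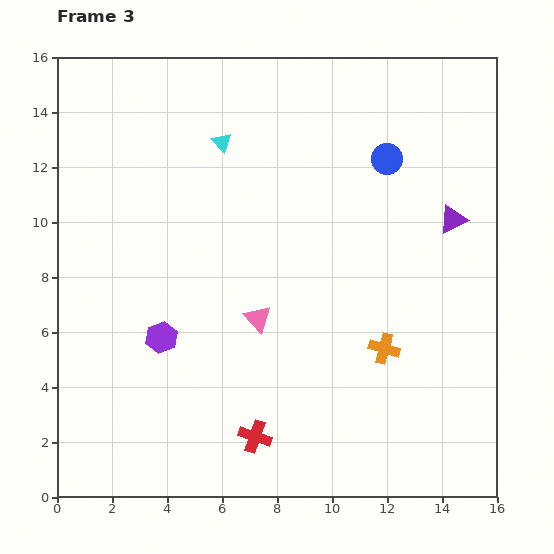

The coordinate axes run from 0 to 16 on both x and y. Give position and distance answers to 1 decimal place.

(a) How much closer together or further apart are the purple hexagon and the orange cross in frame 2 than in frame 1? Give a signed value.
+3.6

Distance in frame 1: 3.5. Distance in frame 2: 7.1.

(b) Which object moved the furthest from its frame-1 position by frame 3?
the purple triangle

(moved 12.0; next 10.4)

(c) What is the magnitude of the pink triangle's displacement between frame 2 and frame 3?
2.1

The pink triangle moved from (6.4, 4.6) to (7.3, 6.5), a distance of √(0.9² + 1.9²) ≈ 2.1.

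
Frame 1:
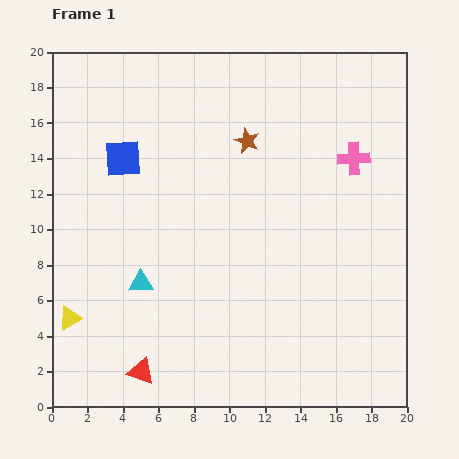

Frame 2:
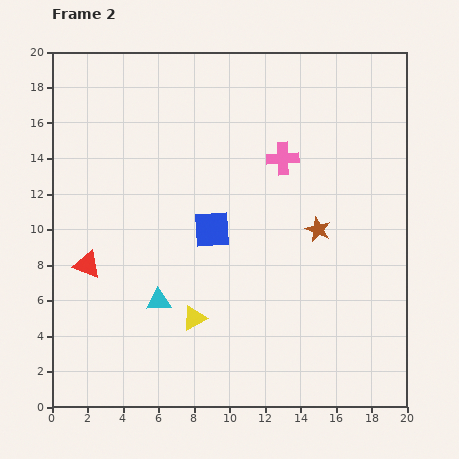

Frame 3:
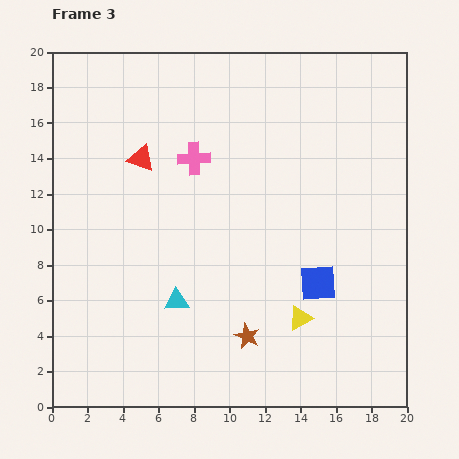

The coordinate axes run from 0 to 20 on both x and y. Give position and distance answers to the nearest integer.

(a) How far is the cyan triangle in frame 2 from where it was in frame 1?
1

The cyan triangle moved from (5, 7) to (6, 6), a distance of √(1² + 1²) ≈ 1.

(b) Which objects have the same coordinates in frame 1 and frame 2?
none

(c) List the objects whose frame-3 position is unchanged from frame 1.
none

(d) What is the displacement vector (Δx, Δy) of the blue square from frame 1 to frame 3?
(11, -7)

The blue square was at (4, 14) in frame 1 and (15, 7) in frame 3.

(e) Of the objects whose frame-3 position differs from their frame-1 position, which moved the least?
the cyan triangle

(moved 2)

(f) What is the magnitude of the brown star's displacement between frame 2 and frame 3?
7

The brown star moved from (15, 10) to (11, 4), a distance of √(4² + 6²) ≈ 7.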